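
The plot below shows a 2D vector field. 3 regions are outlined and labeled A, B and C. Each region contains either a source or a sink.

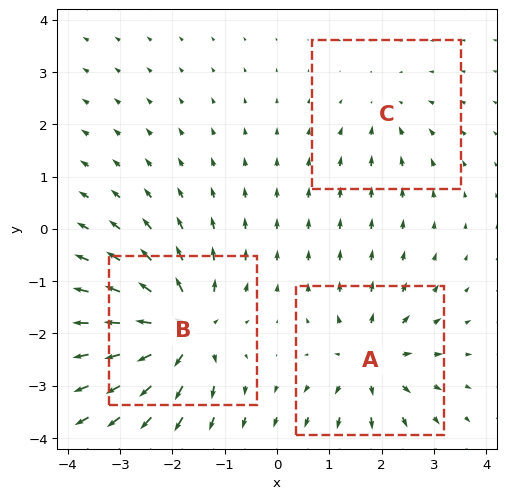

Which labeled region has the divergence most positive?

B

Divergence at each region's feature centre — A: about +4, B: about +6, C: about -2. Region B is most positive.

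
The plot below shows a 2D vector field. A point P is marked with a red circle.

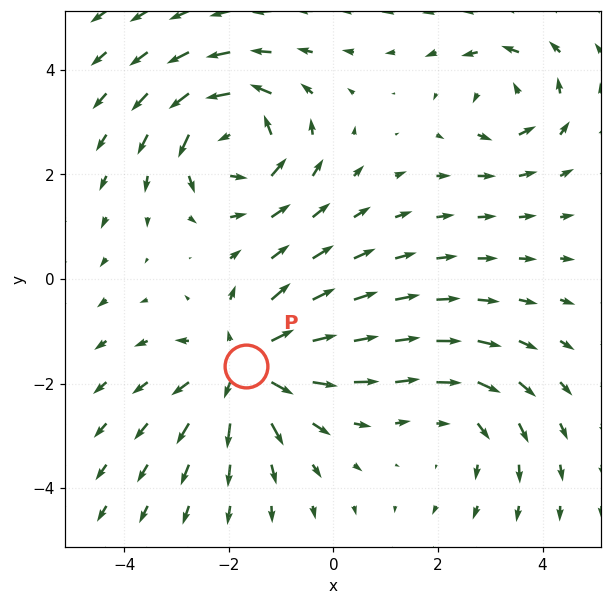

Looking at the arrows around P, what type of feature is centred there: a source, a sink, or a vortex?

source

At P (-1.7, -1.7) the arrows spread outward. Divergence about +4, curl ≈0 — positive divergence with near-zero curl is a source.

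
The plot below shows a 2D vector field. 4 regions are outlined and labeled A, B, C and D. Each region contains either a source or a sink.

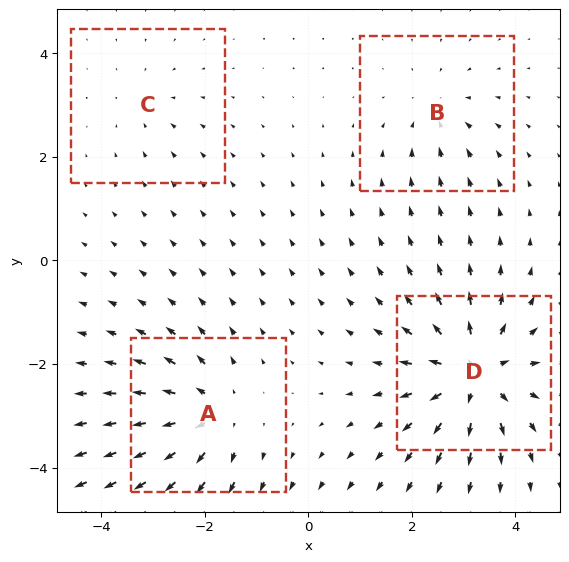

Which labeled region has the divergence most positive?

Divergence at each region's feature centre — A: about +5, B: about -3, C: about -2, D: about +7. Region D is most positive.

D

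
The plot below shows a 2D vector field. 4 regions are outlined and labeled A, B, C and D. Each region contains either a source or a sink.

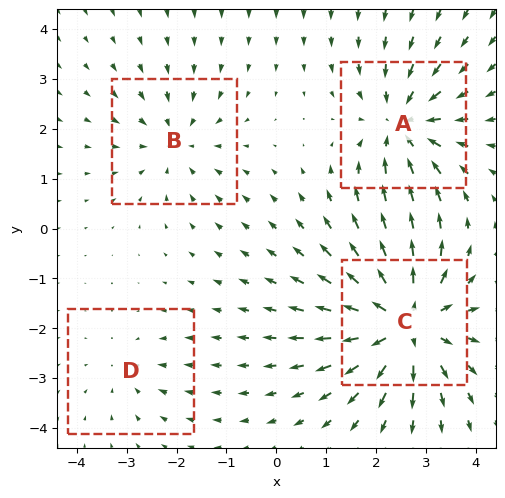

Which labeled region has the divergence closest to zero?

D

Divergence at each region's feature centre — A: about -5, B: about -3, C: about +7, D: about -2. Region D is closest to zero.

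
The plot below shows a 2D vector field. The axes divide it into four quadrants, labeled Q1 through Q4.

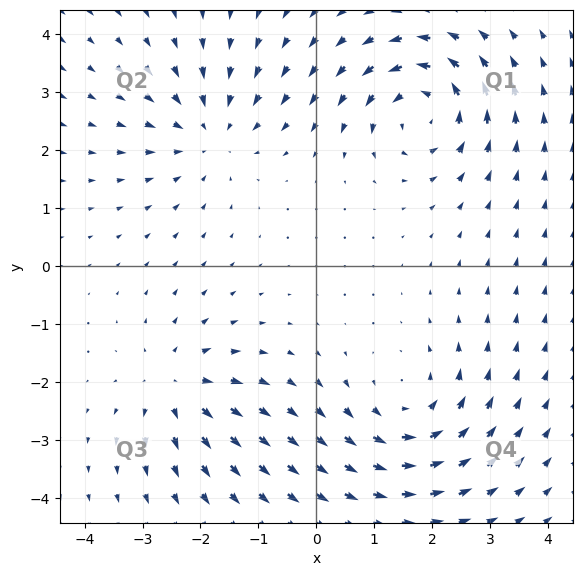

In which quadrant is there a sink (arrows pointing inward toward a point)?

Q2

The sink sits at approximately (-1.8, 2.3), which lies in quadrant Q2. The divergence there is about -3, negative as expected for a sink.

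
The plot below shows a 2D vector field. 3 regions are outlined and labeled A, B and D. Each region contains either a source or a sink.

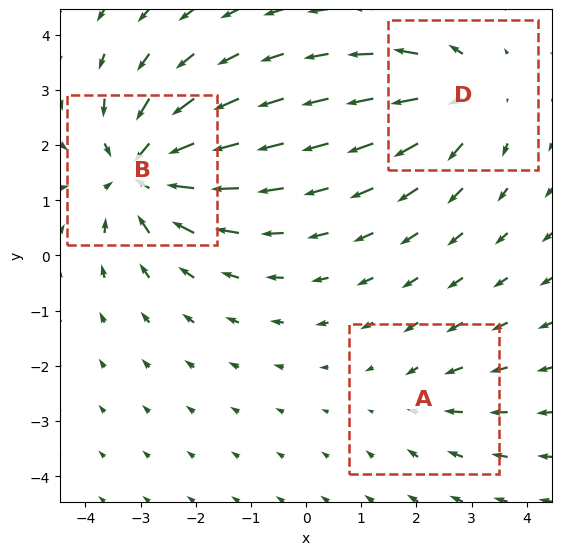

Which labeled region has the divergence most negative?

Divergence at each region's feature centre — A: about -2, B: about -5, D: about +3. Region B is most negative.

B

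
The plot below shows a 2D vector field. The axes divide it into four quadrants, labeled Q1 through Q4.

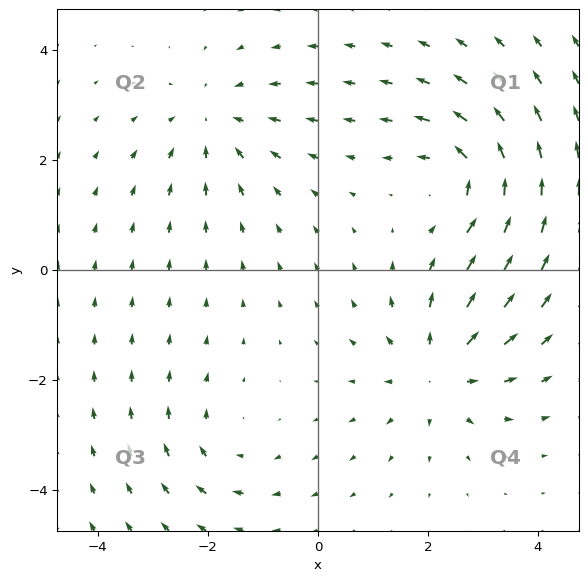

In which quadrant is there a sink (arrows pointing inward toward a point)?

The sink sits at approximately (-1.9, 2.7), which lies in quadrant Q2. The divergence there is about -3, negative as expected for a sink.

Q2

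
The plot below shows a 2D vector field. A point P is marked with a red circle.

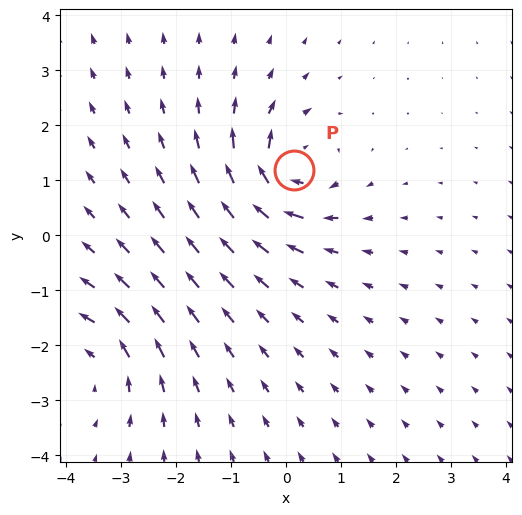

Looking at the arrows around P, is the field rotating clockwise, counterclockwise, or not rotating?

Near P at (0.1, 1.2) the arrows circulate clockwise. The curl (z-component) there is about -5; negative curl means clockwise rotation.

clockwise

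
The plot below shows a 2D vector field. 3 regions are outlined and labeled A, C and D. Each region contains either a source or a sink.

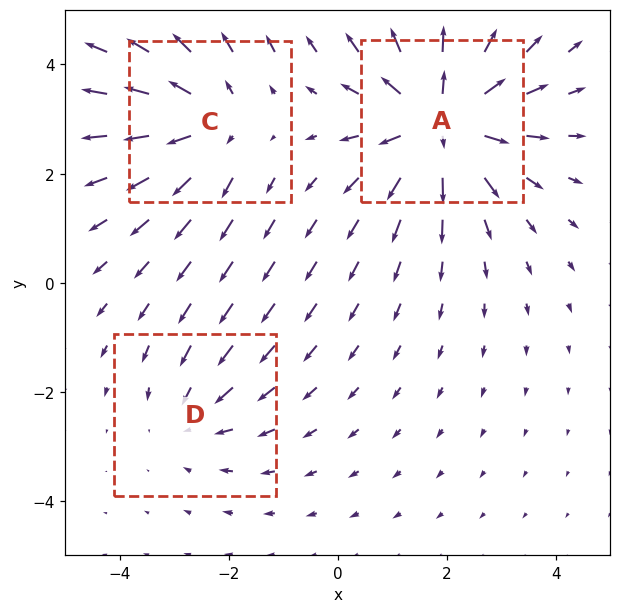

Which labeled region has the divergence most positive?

A

Divergence at each region's feature centre — A: about +5, C: about +3, D: about -2. Region A is most positive.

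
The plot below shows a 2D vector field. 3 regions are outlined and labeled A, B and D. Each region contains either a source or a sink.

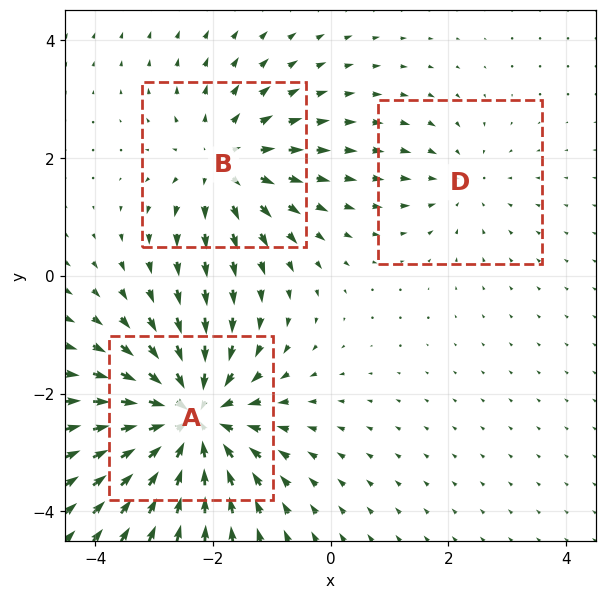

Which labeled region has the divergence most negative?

Divergence at each region's feature centre — A: about -5, B: about +3, D: about -2. Region A is most negative.

A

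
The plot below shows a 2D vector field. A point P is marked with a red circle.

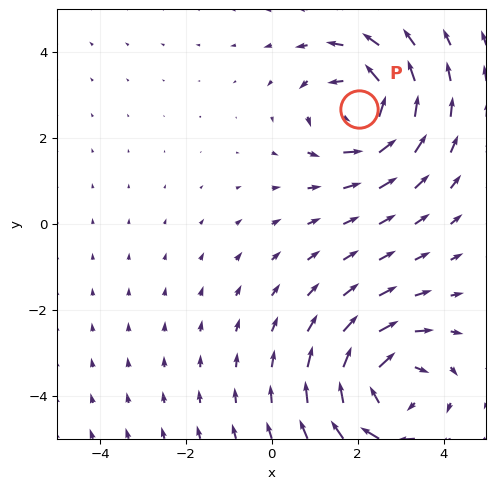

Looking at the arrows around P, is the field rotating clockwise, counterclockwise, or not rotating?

Near P at (2.0, 2.7) the arrows circulate counterclockwise. The curl (z-component) there is about +5; positive curl means counterclockwise rotation.

counterclockwise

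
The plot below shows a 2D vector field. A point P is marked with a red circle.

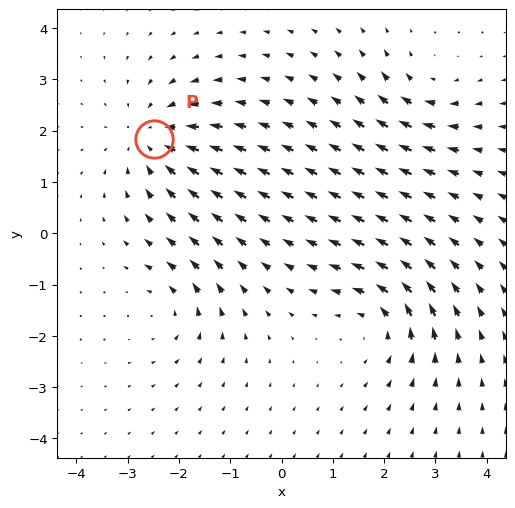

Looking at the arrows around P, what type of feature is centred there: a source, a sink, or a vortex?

At P (-2.5, 1.8) the arrows converge inward. Divergence about -4, curl ≈0 — negative divergence with near-zero curl is a sink.

sink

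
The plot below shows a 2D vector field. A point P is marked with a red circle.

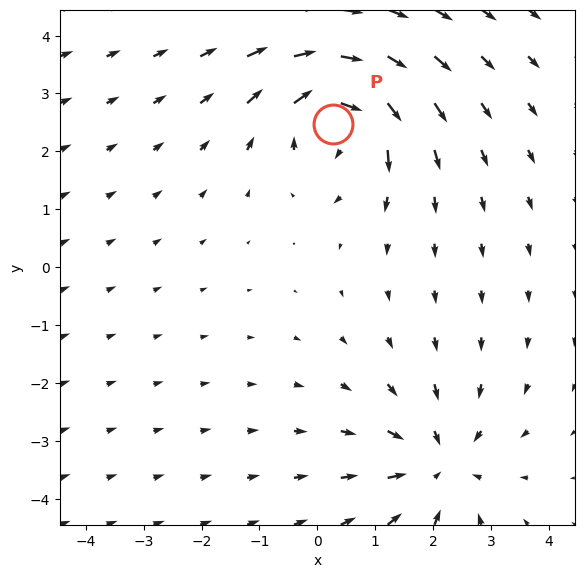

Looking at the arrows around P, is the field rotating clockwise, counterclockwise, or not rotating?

clockwise

Near P at (0.3, 2.5) the arrows circulate clockwise. The curl (z-component) there is about -5; negative curl means clockwise rotation.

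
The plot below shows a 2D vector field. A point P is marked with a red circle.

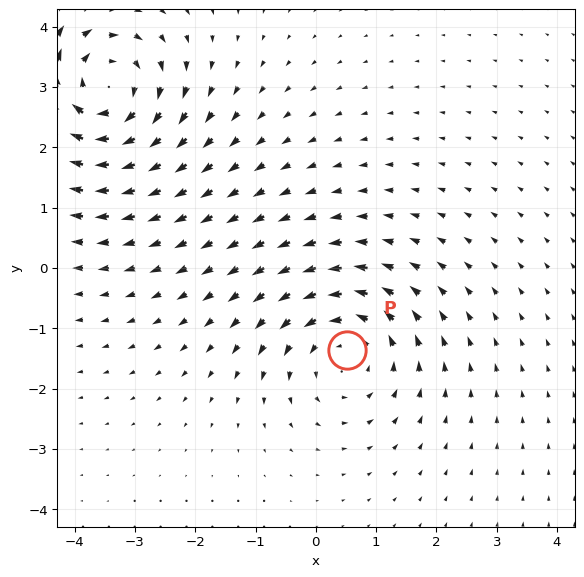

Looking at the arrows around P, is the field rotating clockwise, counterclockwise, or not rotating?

counterclockwise

Near P at (0.5, -1.4) the arrows circulate counterclockwise. The curl (z-component) there is about +3; positive curl means counterclockwise rotation.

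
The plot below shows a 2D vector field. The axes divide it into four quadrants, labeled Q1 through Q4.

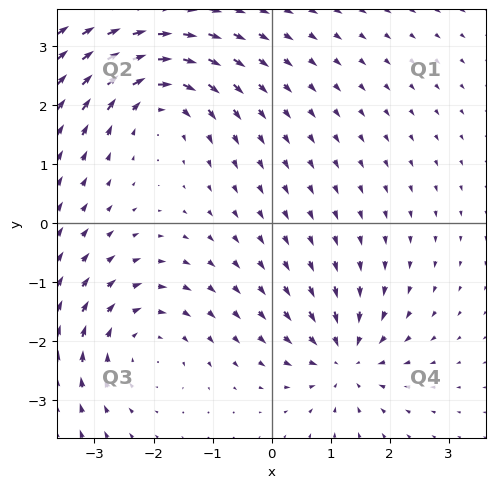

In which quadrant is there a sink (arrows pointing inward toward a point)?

Q4

The sink sits at approximately (1.2, -2.3), which lies in quadrant Q4. The divergence there is about -5, negative as expected for a sink.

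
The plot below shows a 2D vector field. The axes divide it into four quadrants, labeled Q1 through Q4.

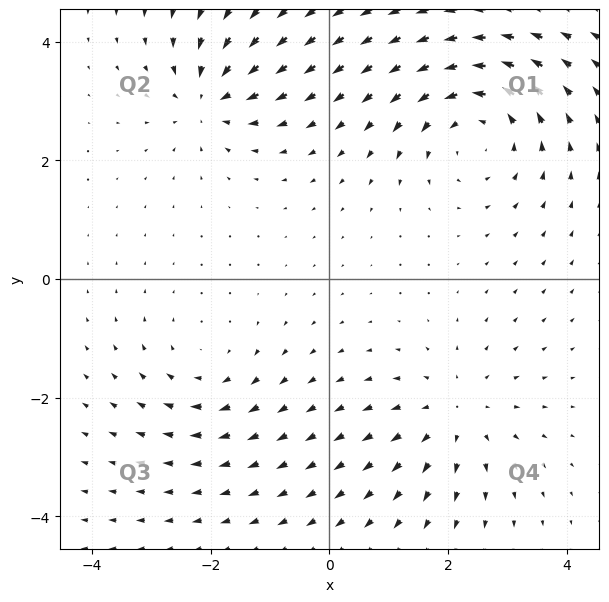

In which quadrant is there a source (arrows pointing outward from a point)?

The source sits at approximately (2.1, -2.3), which lies in quadrant Q4. The divergence there is about +3, positive as expected for a source.

Q4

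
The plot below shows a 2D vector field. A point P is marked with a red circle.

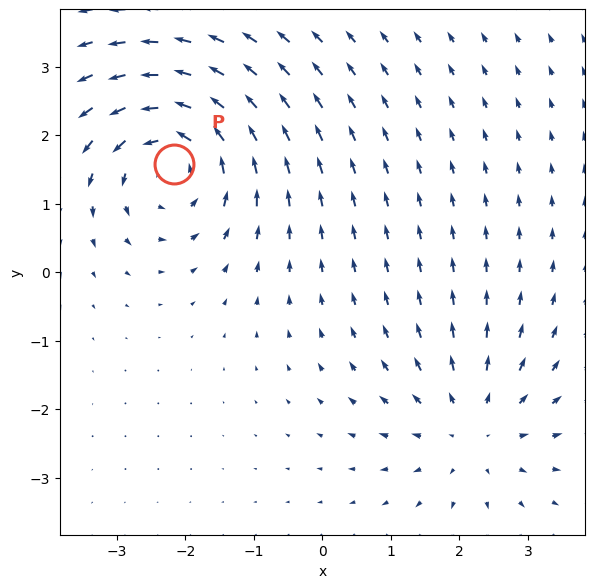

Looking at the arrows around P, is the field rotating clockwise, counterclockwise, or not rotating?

counterclockwise

Near P at (-2.2, 1.6) the arrows circulate counterclockwise. The curl (z-component) there is about +5; positive curl means counterclockwise rotation.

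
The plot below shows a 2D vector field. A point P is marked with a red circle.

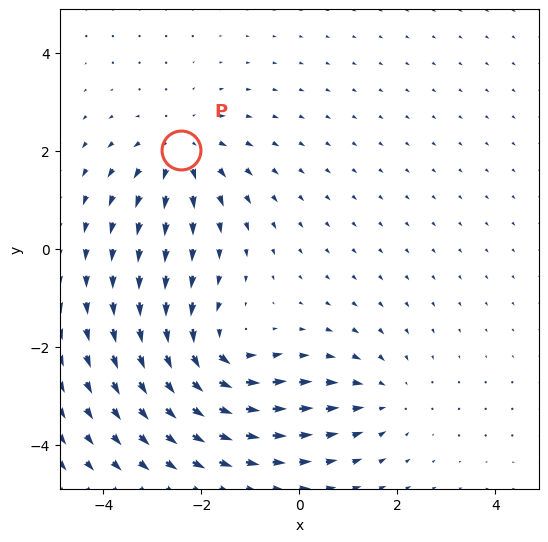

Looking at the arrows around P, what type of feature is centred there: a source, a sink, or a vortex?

source

At P (-2.4, 2.0) the arrows spread outward. Divergence about +4, curl ≈0 — positive divergence with near-zero curl is a source.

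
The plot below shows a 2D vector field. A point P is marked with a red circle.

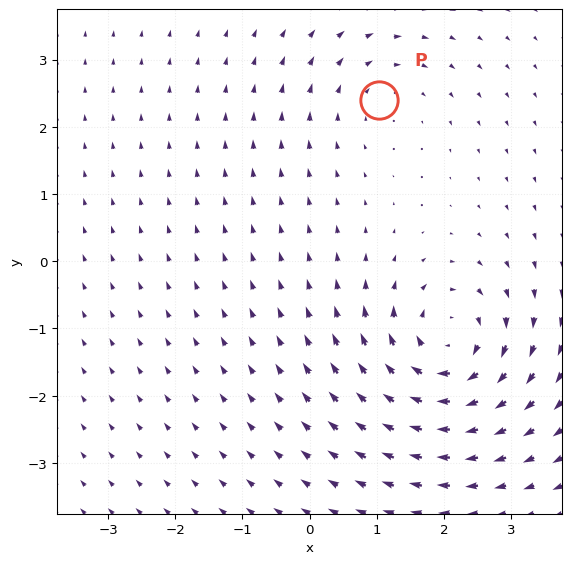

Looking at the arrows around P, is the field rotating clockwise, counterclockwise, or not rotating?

clockwise

Near P at (1.0, 2.4) the arrows circulate clockwise. The curl (z-component) there is about -2; negative curl means clockwise rotation.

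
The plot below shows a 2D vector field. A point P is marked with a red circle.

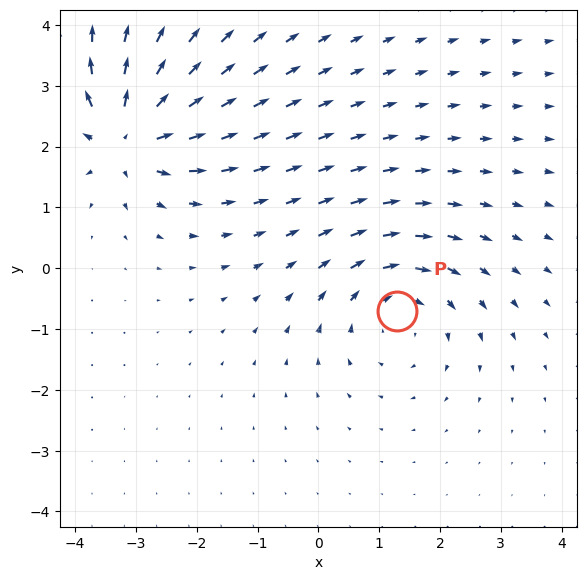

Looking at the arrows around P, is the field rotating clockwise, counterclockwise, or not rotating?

clockwise

Near P at (1.3, -0.7) the arrows circulate clockwise. The curl (z-component) there is about -4; negative curl means clockwise rotation.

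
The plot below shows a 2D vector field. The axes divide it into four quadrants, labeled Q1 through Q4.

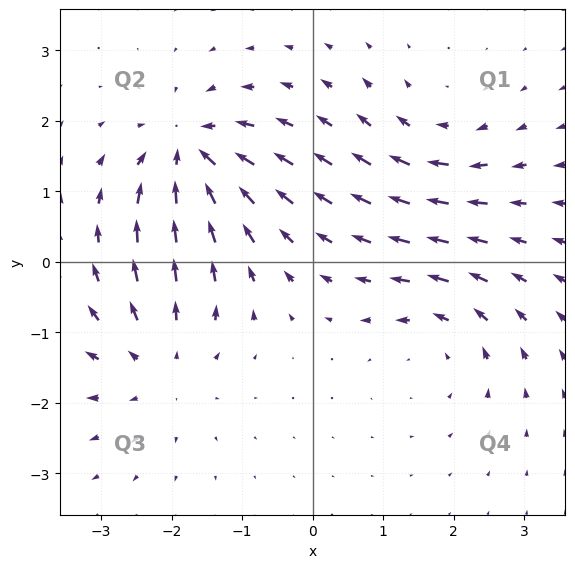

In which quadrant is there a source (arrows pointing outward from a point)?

The source sits at approximately (-2.2, -1.4), which lies in quadrant Q3. The divergence there is about +4, positive as expected for a source.

Q3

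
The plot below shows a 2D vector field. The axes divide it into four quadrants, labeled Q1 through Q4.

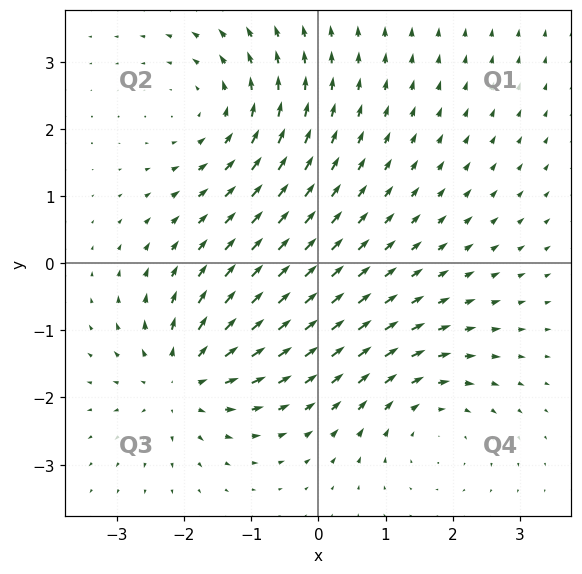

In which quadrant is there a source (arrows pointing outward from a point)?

The source sits at approximately (-2.0, -1.7), which lies in quadrant Q3. The divergence there is about +6, positive as expected for a source.

Q3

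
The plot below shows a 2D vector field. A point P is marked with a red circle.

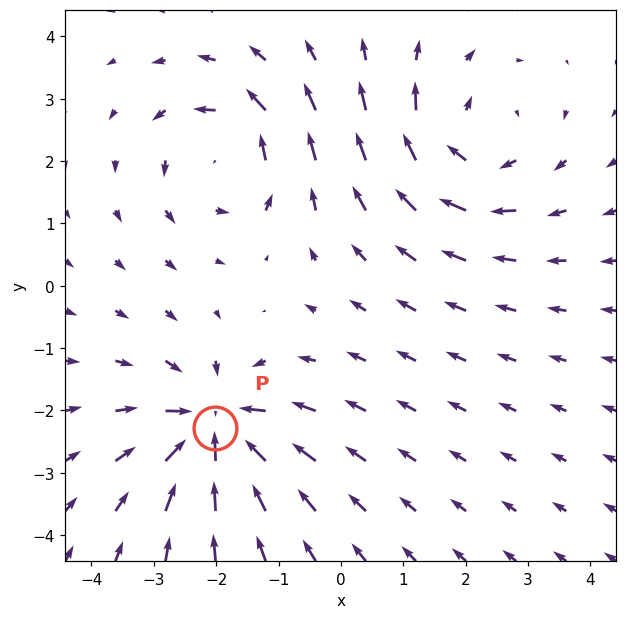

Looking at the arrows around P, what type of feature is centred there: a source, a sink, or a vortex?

At P (-2.0, -2.3) the arrows converge inward. Divergence about -6, curl ≈0 — negative divergence with near-zero curl is a sink.

sink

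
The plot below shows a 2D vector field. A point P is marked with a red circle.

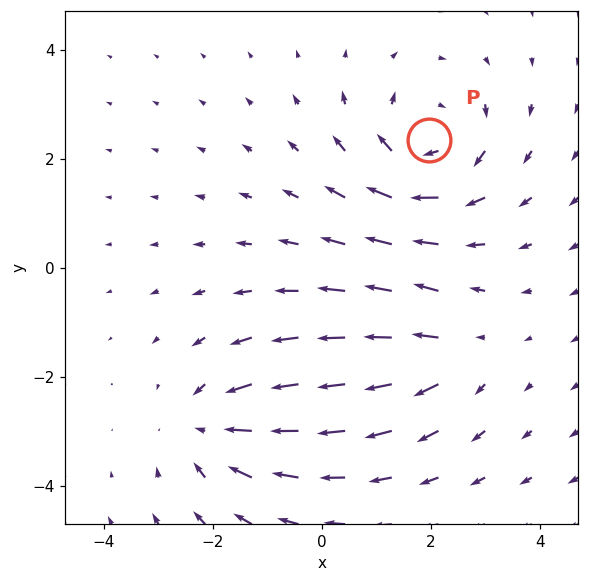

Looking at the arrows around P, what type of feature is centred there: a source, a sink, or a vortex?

At P (2.0, 2.3) the arrows circulate clockwise. Divergence ≈0, curl about -5 — near-zero divergence with nonzero curl is a vortex.

vortex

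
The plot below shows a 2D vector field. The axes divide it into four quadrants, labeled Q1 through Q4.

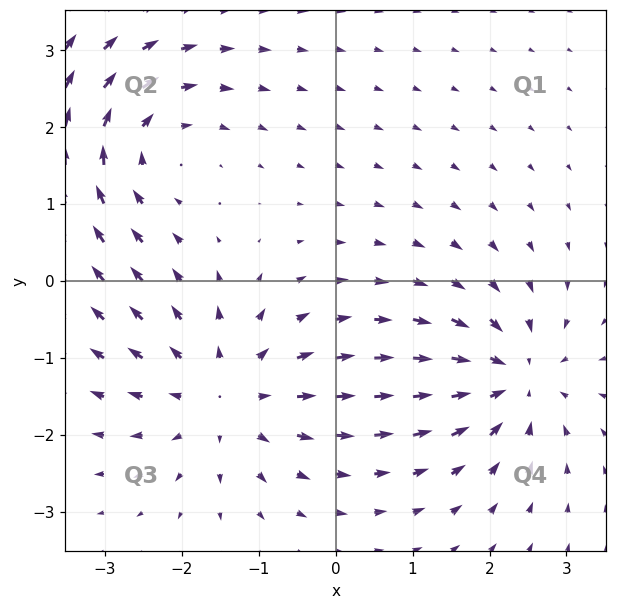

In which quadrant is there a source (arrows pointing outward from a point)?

Q3

The source sits at approximately (-1.4, -1.5), which lies in quadrant Q3. The divergence there is about +4, positive as expected for a source.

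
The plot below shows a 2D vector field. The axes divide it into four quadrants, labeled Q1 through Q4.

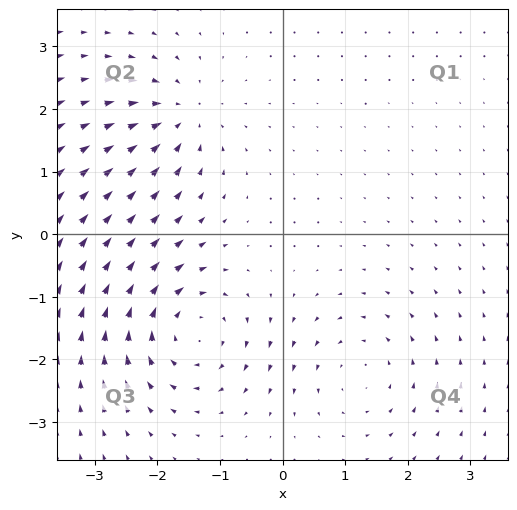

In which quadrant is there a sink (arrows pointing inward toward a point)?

The sink sits at approximately (-1.6, 1.9), which lies in quadrant Q2. The divergence there is about -5, negative as expected for a sink.

Q2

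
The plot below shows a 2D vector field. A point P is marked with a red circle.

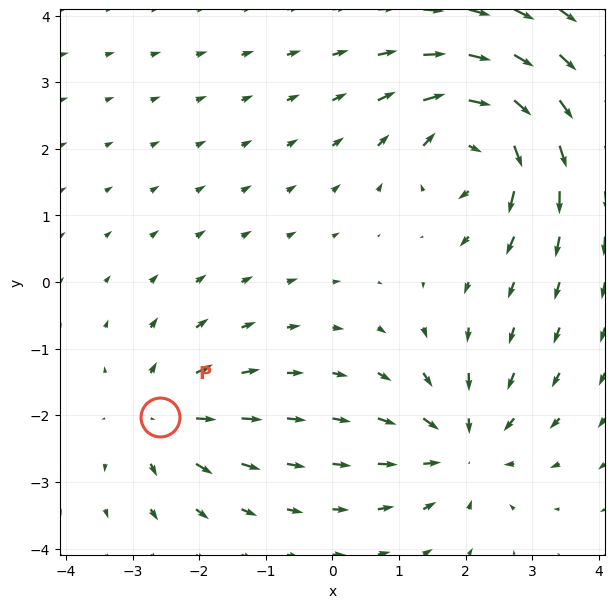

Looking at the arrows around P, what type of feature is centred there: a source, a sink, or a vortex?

At P (-2.6, -2.0) the arrows spread outward. Divergence about +3, curl ≈0 — positive divergence with near-zero curl is a source.

source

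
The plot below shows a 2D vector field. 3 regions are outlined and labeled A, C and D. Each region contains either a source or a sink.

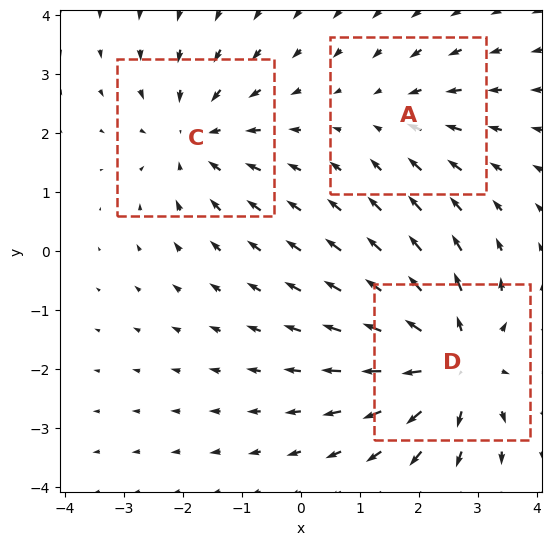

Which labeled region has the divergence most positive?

Divergence at each region's feature centre — A: about -2, C: about -3, D: about +4. Region D is most positive.

D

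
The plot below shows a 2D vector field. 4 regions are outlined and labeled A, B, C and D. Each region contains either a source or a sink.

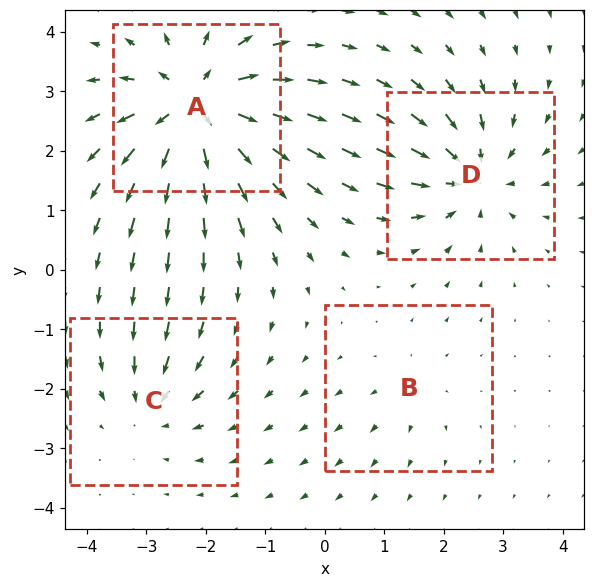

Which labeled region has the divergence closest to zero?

Divergence at each region's feature centre — A: about +8, B: about +2, C: about -4, D: about -5. Region B is closest to zero.

B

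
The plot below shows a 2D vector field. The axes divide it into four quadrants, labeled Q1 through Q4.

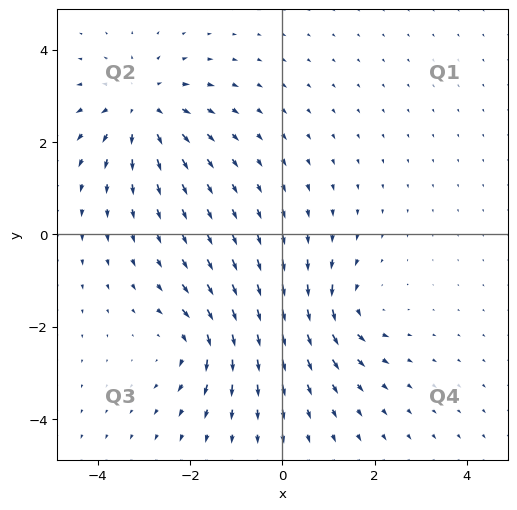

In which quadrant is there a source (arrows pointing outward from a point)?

Q2

The source sits at approximately (-3.1, 2.8), which lies in quadrant Q2. The divergence there is about +4, positive as expected for a source.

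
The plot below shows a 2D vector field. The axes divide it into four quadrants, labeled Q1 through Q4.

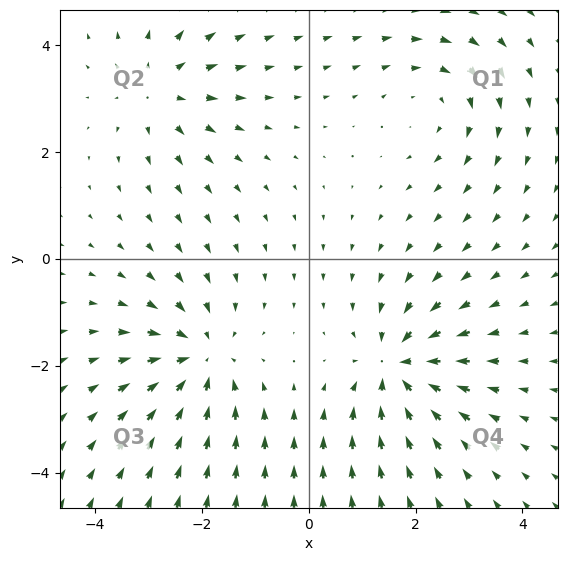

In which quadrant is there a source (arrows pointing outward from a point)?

Q2

The source sits at approximately (-2.8, 3.2), which lies in quadrant Q2. The divergence there is about +3, positive as expected for a source.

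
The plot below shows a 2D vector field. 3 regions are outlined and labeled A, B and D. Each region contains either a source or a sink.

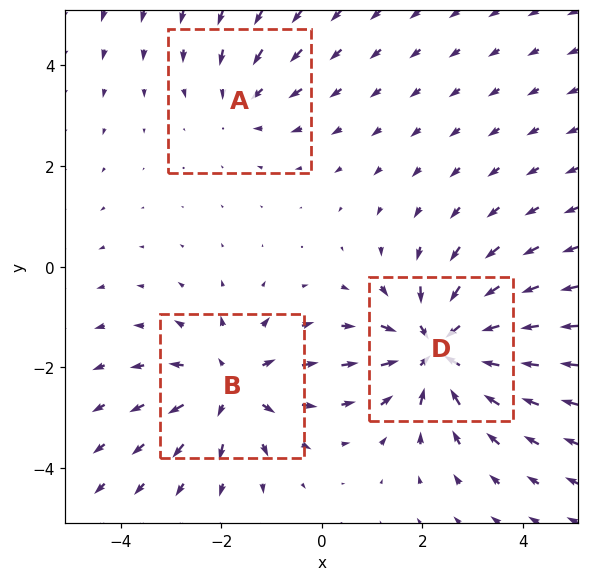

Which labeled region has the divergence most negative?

Divergence at each region's feature centre — A: about -2, B: about +3, D: about -5. Region D is most negative.

D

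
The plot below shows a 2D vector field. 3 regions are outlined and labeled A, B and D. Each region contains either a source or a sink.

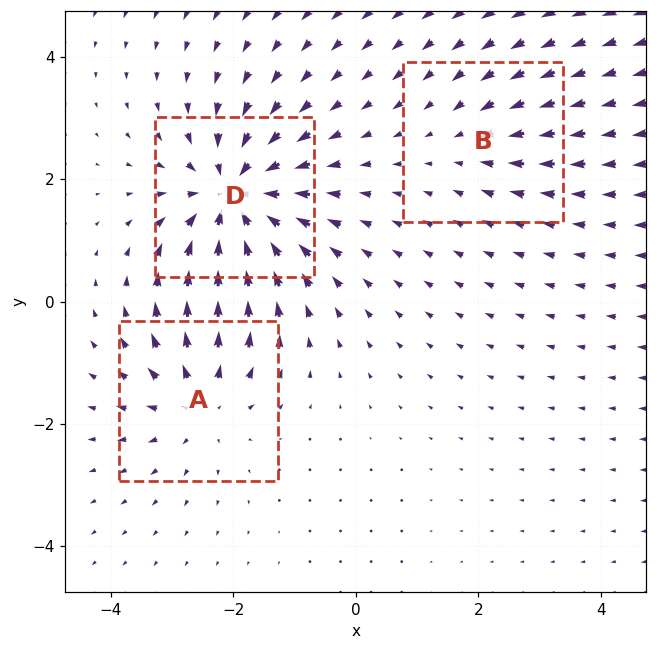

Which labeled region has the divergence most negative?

D

Divergence at each region's feature centre — A: about +4, B: about -2, D: about -6. Region D is most negative.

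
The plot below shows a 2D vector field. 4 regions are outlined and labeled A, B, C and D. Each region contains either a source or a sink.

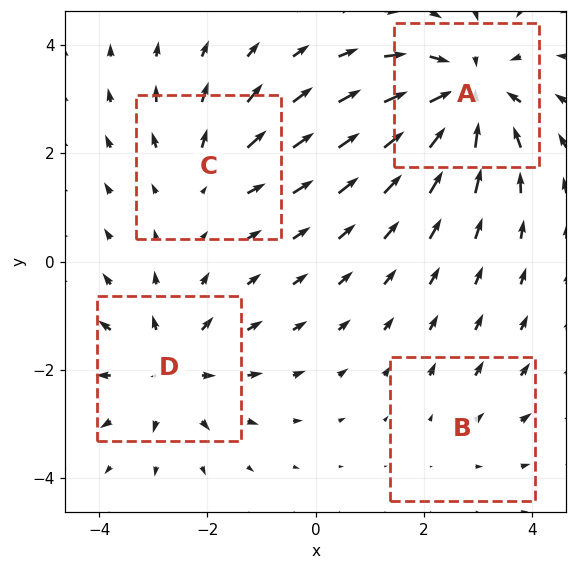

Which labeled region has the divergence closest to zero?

B

Divergence at each region's feature centre — A: about -6, B: about +2, C: about +3, D: about +4. Region B is closest to zero.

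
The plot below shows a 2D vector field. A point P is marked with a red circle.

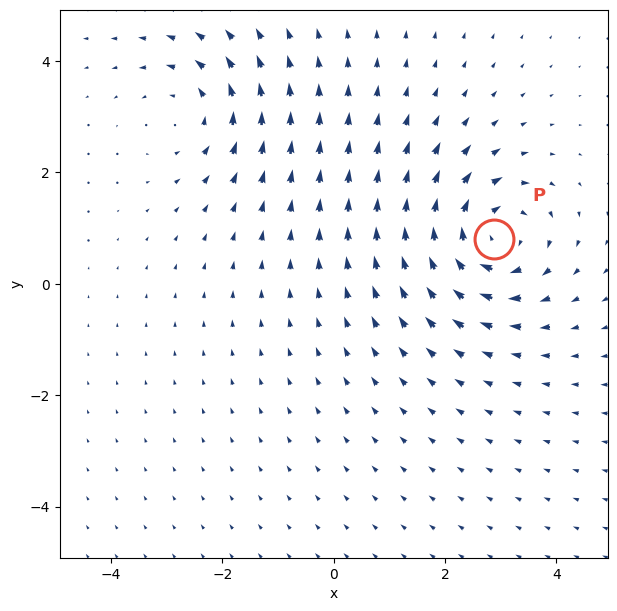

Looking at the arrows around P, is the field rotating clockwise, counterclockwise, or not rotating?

clockwise

Near P at (2.9, 0.8) the arrows circulate clockwise. The curl (z-component) there is about -6; negative curl means clockwise rotation.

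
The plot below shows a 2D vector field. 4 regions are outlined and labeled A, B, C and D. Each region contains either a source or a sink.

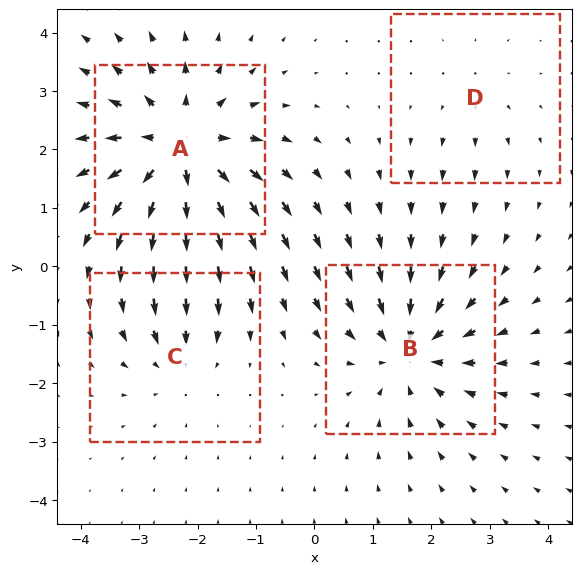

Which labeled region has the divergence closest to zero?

Divergence at each region's feature centre — A: about +7, B: about -5, C: about -3, D: about +2. Region D is closest to zero.

D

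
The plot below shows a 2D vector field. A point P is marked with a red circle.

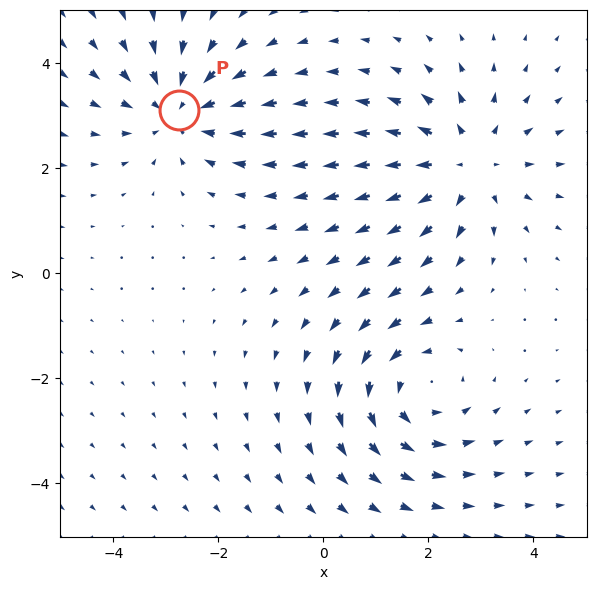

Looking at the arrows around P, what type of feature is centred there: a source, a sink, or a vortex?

sink

At P (-2.8, 3.1) the arrows converge inward. Divergence about -3, curl ≈0 — negative divergence with near-zero curl is a sink.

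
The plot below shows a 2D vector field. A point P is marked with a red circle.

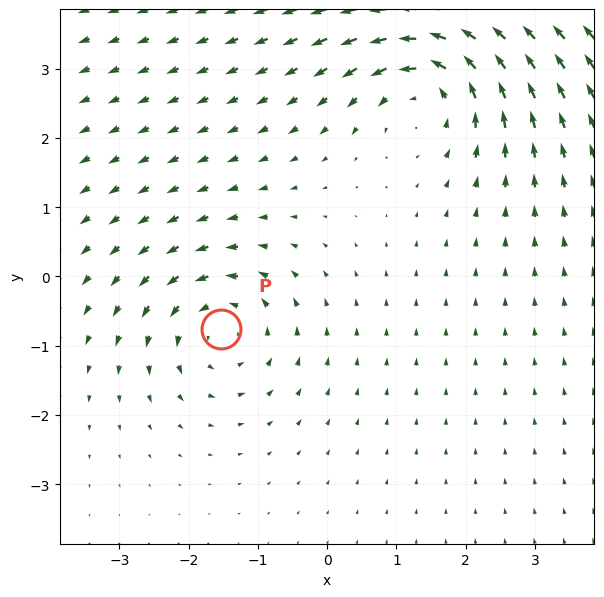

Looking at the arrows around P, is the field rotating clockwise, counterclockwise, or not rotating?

counterclockwise

Near P at (-1.5, -0.8) the arrows circulate counterclockwise. The curl (z-component) there is about +4; positive curl means counterclockwise rotation.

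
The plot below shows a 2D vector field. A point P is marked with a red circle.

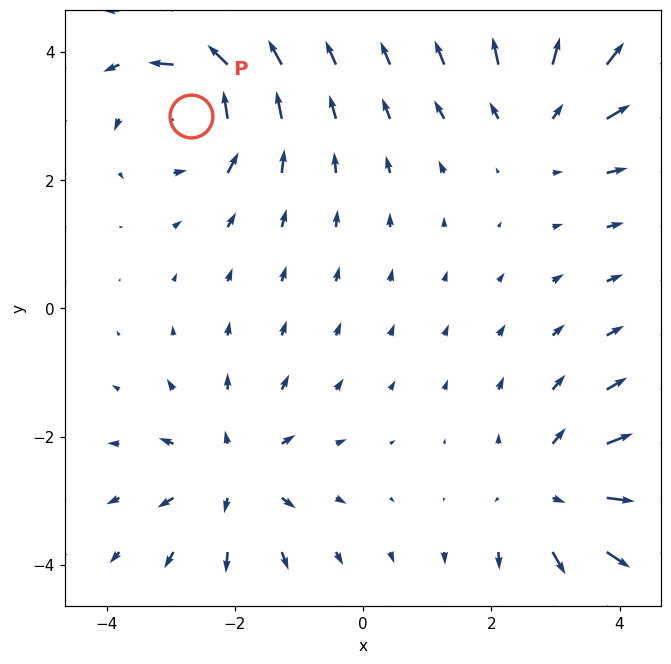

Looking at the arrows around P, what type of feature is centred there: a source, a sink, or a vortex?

vortex

At P (-2.7, 3.0) the arrows circulate counterclockwise. Divergence ≈0, curl about +6 — near-zero divergence with nonzero curl is a vortex.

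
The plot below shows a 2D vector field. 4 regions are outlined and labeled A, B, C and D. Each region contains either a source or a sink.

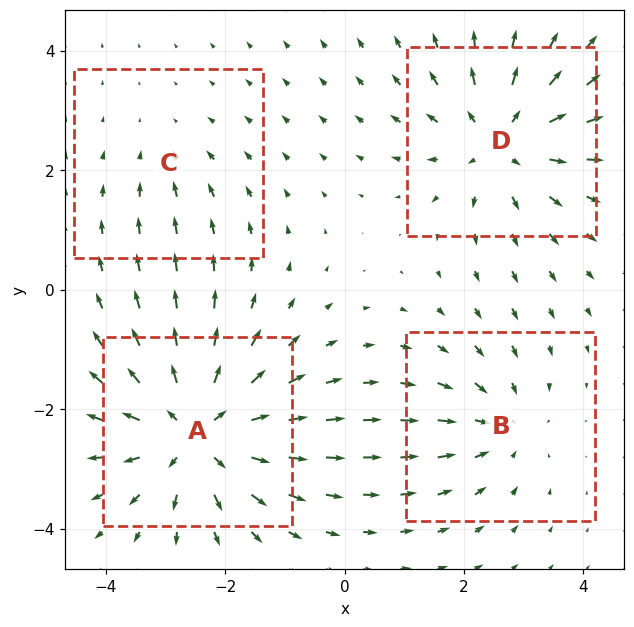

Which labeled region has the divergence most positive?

Divergence at each region's feature centre — A: about +6, B: about -3, C: about -2, D: about +5. Region A is most positive.

A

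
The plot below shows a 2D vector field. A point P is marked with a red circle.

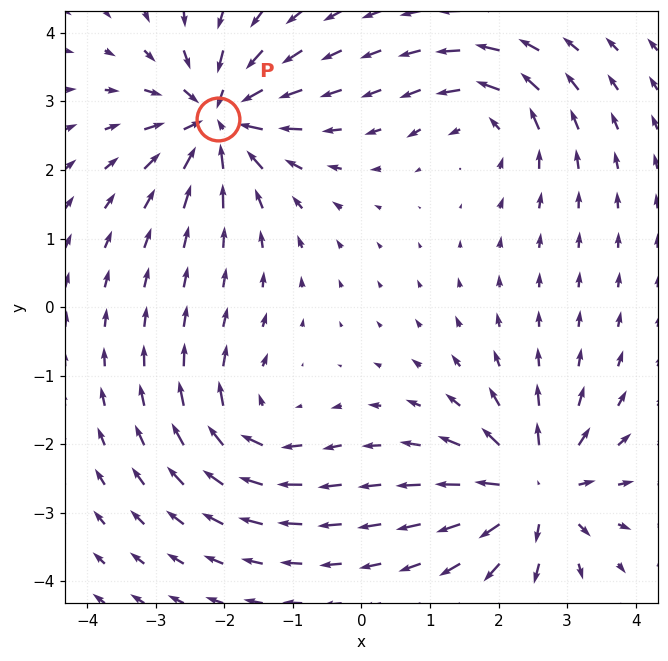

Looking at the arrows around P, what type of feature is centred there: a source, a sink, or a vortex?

sink

At P (-2.1, 2.7) the arrows converge inward. Divergence about -6, curl ≈0 — negative divergence with near-zero curl is a sink.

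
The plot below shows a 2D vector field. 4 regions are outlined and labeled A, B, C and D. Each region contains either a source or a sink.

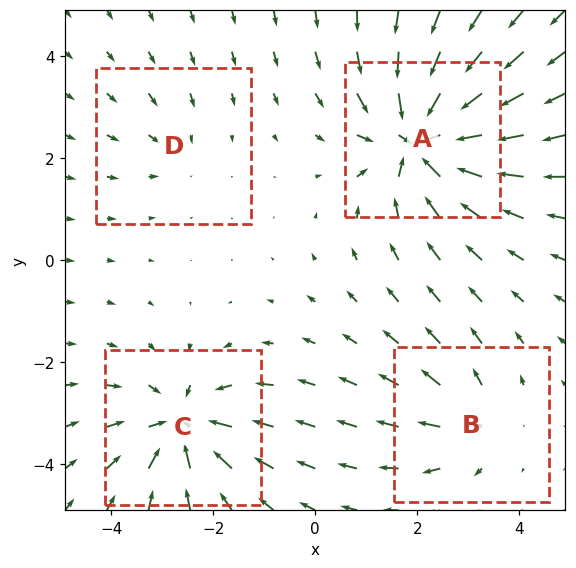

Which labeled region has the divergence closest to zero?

D

Divergence at each region's feature centre — A: about -8, B: about +3, C: about -5, D: about -2. Region D is closest to zero.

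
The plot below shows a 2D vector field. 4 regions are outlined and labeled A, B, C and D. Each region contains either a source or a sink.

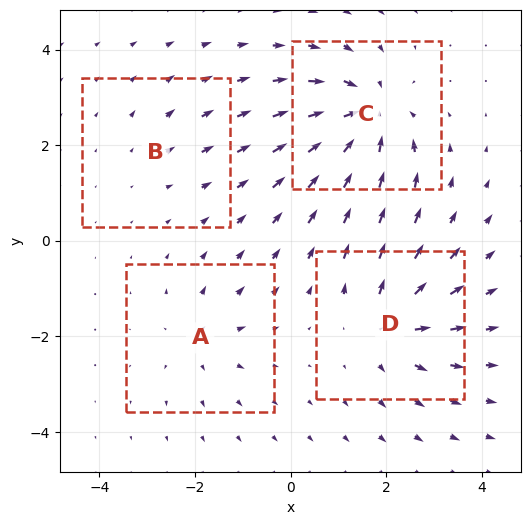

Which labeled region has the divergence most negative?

C

Divergence at each region's feature centre — A: about +4, B: about +2, C: about -7, D: about +6. Region C is most negative.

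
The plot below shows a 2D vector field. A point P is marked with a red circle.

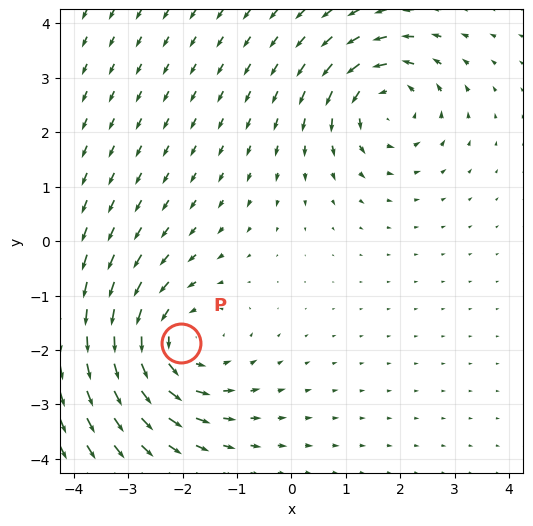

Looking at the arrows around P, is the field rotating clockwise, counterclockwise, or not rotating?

counterclockwise

Near P at (-2.0, -1.9) the arrows circulate counterclockwise. The curl (z-component) there is about +4; positive curl means counterclockwise rotation.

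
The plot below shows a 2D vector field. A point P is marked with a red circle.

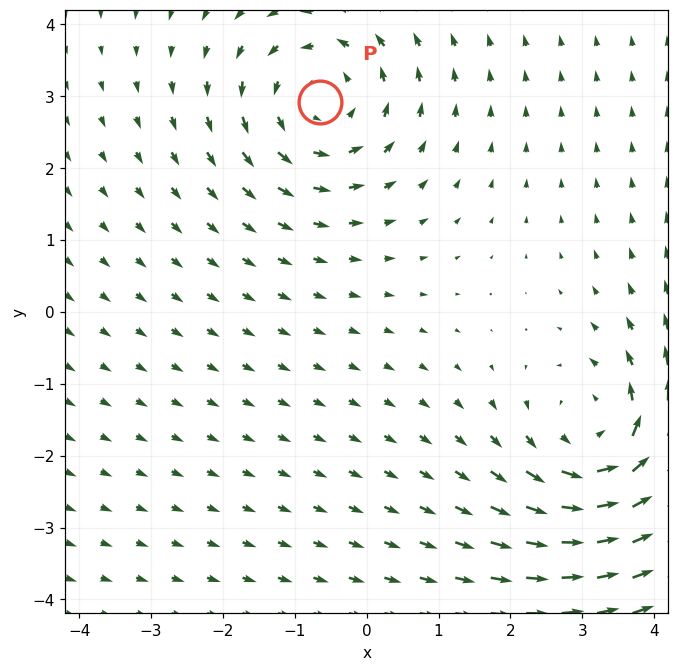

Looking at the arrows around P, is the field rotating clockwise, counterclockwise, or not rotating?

counterclockwise

Near P at (-0.6, 2.9) the arrows circulate counterclockwise. The curl (z-component) there is about +3; positive curl means counterclockwise rotation.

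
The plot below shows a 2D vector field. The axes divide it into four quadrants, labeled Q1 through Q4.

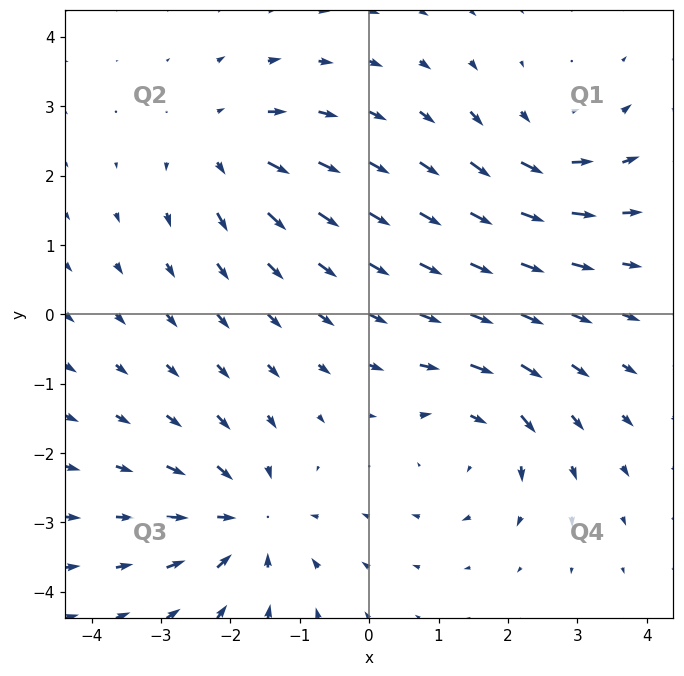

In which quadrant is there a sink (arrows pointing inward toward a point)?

The sink sits at approximately (-1.8, -3.0), which lies in quadrant Q3. The divergence there is about -5, negative as expected for a sink.

Q3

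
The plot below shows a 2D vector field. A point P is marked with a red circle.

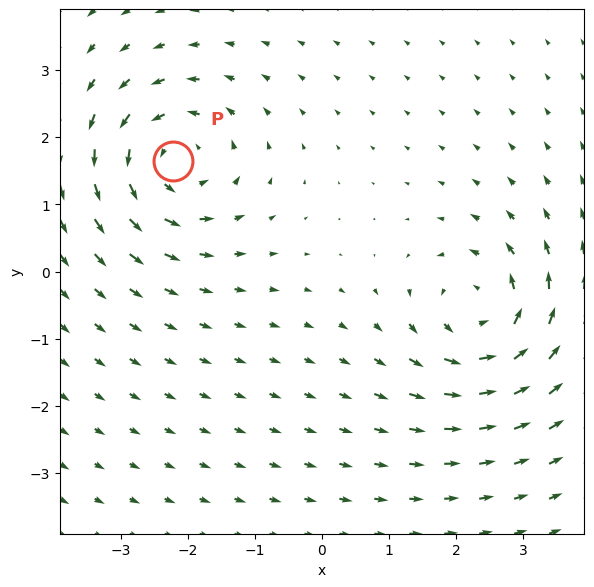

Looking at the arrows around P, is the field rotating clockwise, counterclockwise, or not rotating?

Near P at (-2.2, 1.6) the arrows circulate counterclockwise. The curl (z-component) there is about +5; positive curl means counterclockwise rotation.

counterclockwise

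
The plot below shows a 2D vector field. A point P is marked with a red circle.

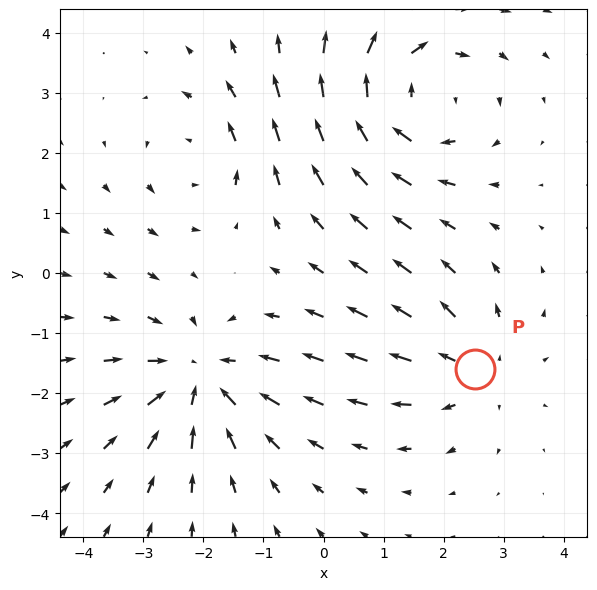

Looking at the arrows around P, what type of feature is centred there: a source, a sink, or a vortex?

At P (2.5, -1.6) the arrows spread outward. Divergence about +3, curl ≈0 — positive divergence with near-zero curl is a source.

source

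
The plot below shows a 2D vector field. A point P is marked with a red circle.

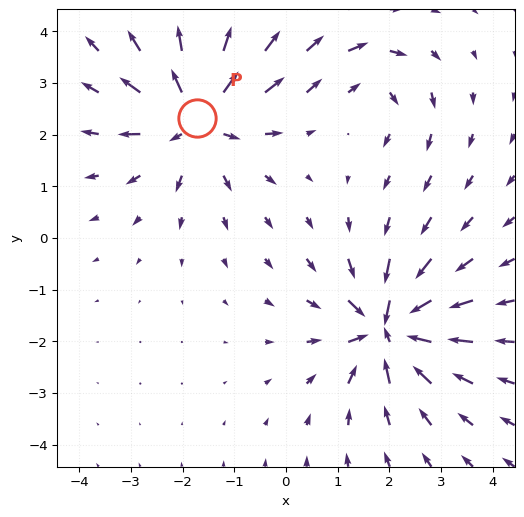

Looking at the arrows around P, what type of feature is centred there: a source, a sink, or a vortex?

source

At P (-1.7, 2.3) the arrows spread outward. Divergence about +5, curl ≈0 — positive divergence with near-zero curl is a source.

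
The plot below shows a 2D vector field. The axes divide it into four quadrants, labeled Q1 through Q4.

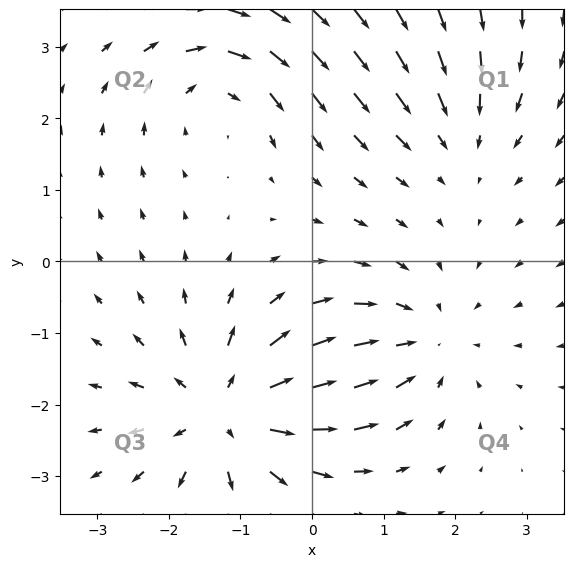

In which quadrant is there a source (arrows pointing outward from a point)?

The source sits at approximately (-1.2, -2.1), which lies in quadrant Q3. The divergence there is about +5, positive as expected for a source.

Q3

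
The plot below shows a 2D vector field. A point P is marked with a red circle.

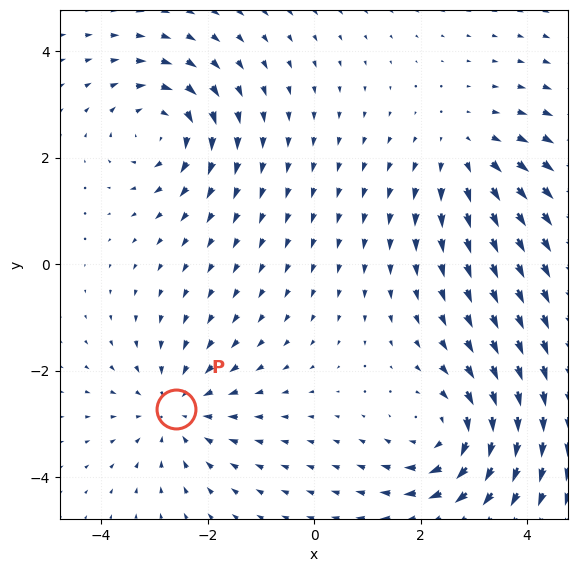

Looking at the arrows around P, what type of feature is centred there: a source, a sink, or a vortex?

At P (-2.6, -2.7) the arrows converge inward. Divergence about -3, curl ≈0 — negative divergence with near-zero curl is a sink.

sink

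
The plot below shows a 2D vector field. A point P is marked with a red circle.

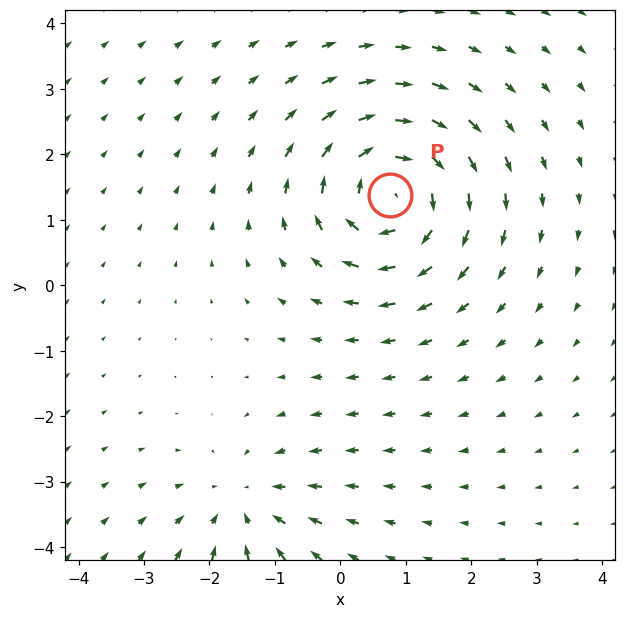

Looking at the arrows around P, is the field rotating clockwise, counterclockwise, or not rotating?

Near P at (0.8, 1.4) the arrows circulate clockwise. The curl (z-component) there is about -5; negative curl means clockwise rotation.

clockwise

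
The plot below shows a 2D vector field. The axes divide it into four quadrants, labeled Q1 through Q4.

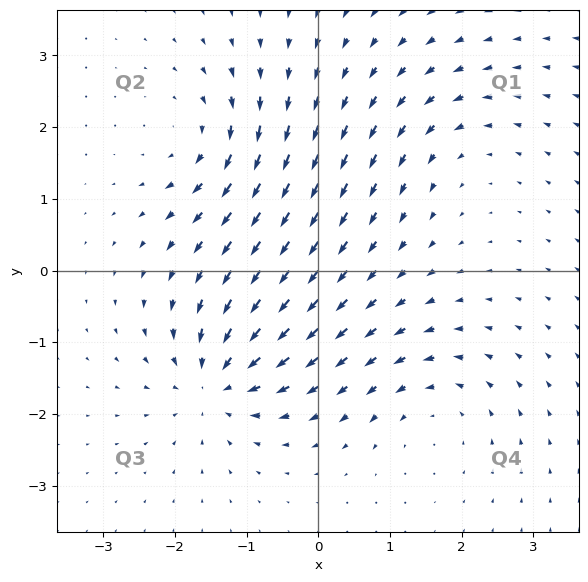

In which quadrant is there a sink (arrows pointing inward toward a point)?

The sink sits at approximately (-1.4, -1.5), which lies in quadrant Q3. The divergence there is about -7, negative as expected for a sink.

Q3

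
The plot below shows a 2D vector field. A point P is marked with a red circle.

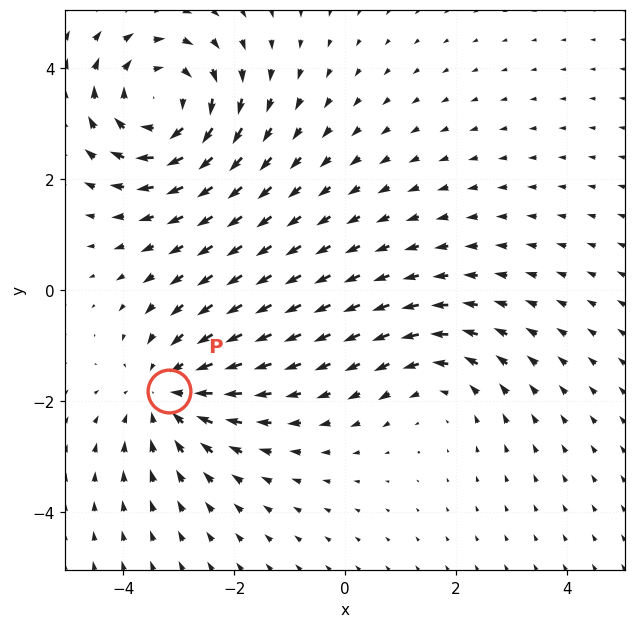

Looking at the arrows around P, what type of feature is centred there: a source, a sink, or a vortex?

sink

At P (-3.2, -1.8) the arrows converge inward. Divergence about -3, curl ≈0 — negative divergence with near-zero curl is a sink.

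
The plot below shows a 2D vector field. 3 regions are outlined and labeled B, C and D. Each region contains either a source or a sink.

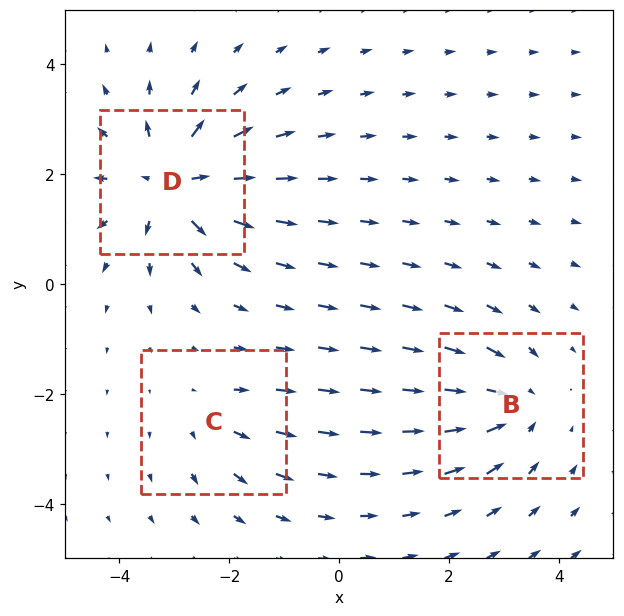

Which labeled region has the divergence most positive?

Divergence at each region's feature centre — B: about -3, C: about +2, D: about +5. Region D is most positive.

D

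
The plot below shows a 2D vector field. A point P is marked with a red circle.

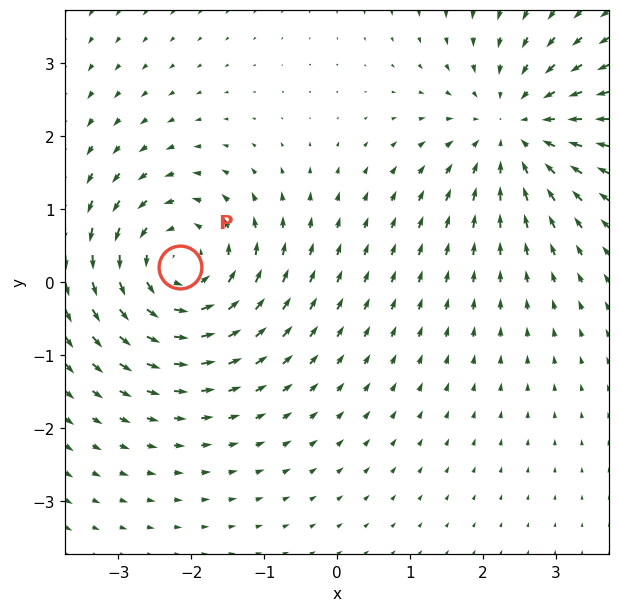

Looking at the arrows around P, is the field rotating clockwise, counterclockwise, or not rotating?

Near P at (-2.2, 0.2) the arrows circulate counterclockwise. The curl (z-component) there is about +5; positive curl means counterclockwise rotation.

counterclockwise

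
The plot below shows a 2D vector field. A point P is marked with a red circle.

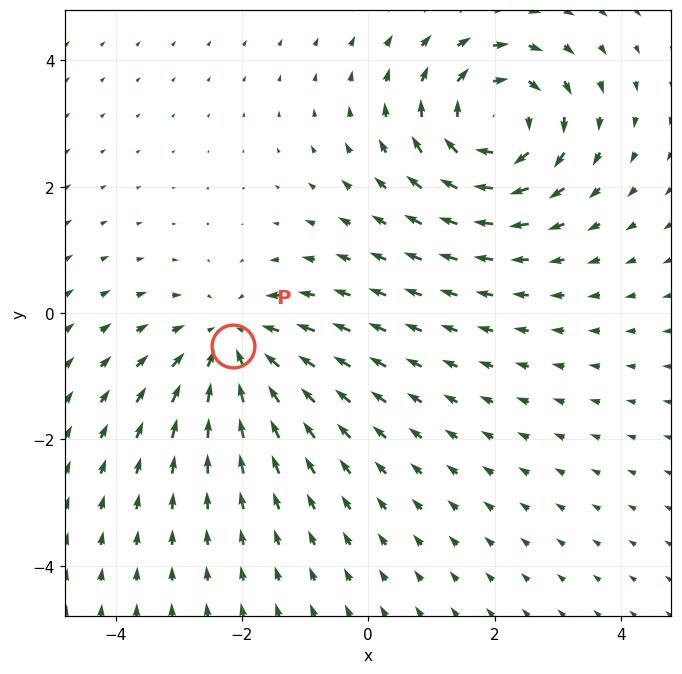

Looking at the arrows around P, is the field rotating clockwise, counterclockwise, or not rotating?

Near P at (-2.1, -0.5) the arrows show no circulation. The curl there is ≈0.

not rotating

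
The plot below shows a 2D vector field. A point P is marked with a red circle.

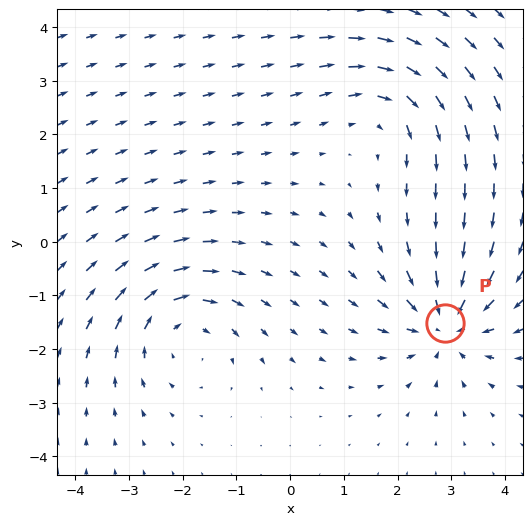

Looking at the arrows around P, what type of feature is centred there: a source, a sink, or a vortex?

At P (2.9, -1.5) the arrows converge inward. Divergence about -6, curl ≈0 — negative divergence with near-zero curl is a sink.

sink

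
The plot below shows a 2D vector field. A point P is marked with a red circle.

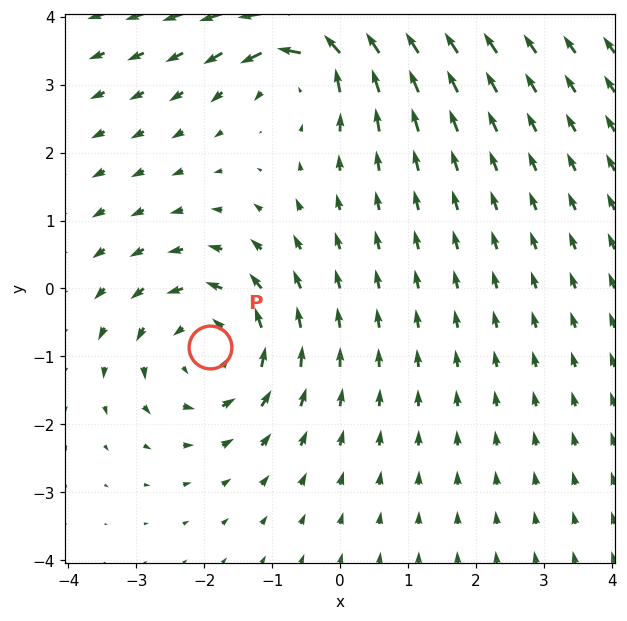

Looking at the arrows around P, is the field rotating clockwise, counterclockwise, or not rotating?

Near P at (-1.9, -0.9) the arrows circulate counterclockwise. The curl (z-component) there is about +3; positive curl means counterclockwise rotation.

counterclockwise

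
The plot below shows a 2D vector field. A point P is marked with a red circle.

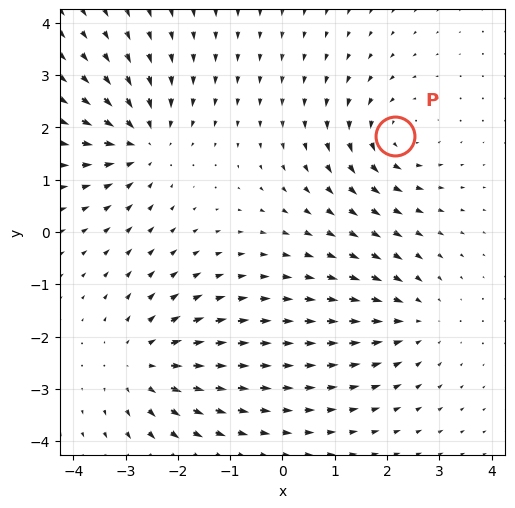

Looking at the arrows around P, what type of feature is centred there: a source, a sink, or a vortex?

vortex

At P (2.1, 1.8) the arrows circulate counterclockwise. Divergence ≈0, curl about +5 — near-zero divergence with nonzero curl is a vortex.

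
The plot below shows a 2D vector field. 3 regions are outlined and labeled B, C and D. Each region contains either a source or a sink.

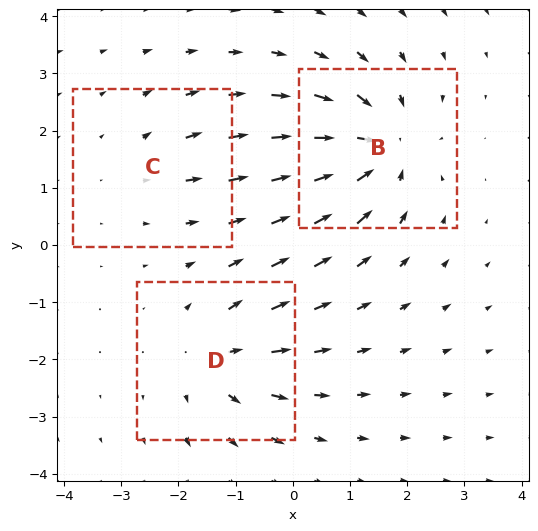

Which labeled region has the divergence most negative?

Divergence at each region's feature centre — B: about -5, C: about +2, D: about +3. Region B is most negative.

B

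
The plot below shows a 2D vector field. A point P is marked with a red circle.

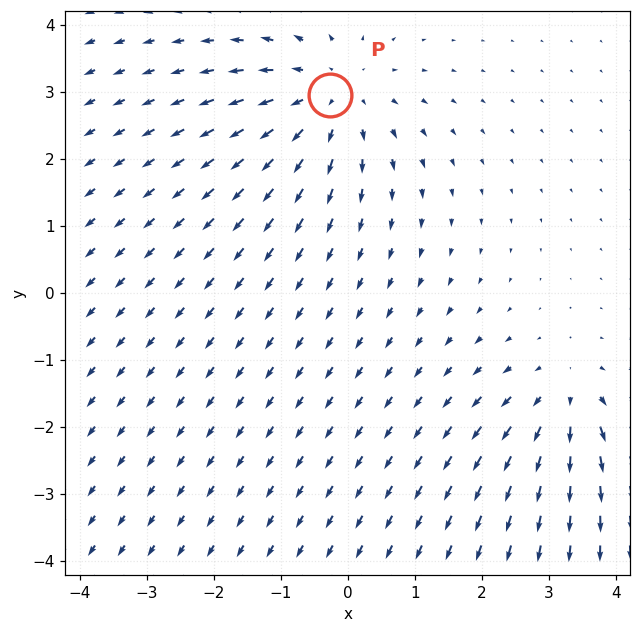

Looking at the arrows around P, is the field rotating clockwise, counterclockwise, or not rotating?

not rotating

Near P at (-0.3, 2.9) the arrows show no circulation. The curl there is ≈0.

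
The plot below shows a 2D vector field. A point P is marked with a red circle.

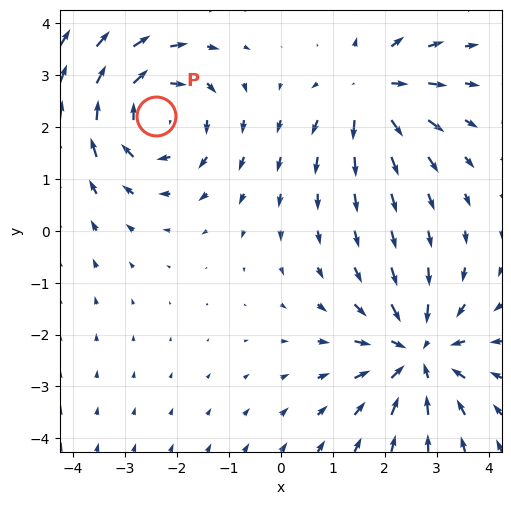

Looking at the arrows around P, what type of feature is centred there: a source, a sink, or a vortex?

vortex

At P (-2.4, 2.2) the arrows circulate clockwise. Divergence ≈0, curl about -4 — near-zero divergence with nonzero curl is a vortex.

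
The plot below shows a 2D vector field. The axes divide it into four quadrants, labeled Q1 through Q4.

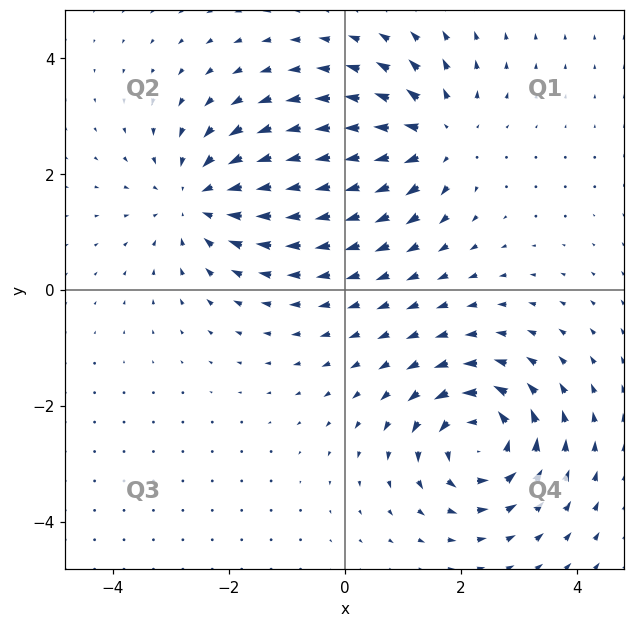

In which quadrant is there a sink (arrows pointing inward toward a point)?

Q2

The sink sits at approximately (-2.5, 1.6), which lies in quadrant Q2. The divergence there is about -4, negative as expected for a sink.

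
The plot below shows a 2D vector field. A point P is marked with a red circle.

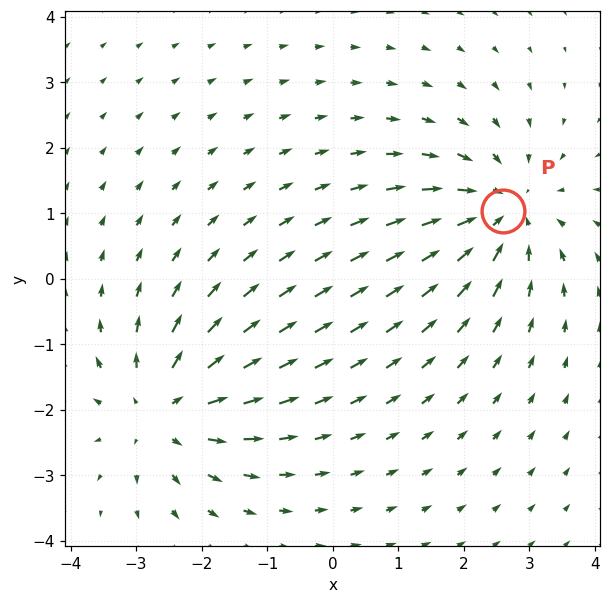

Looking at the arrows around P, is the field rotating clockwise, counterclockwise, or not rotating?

not rotating

Near P at (2.6, 1.0) the arrows show no circulation. The curl there is ≈0.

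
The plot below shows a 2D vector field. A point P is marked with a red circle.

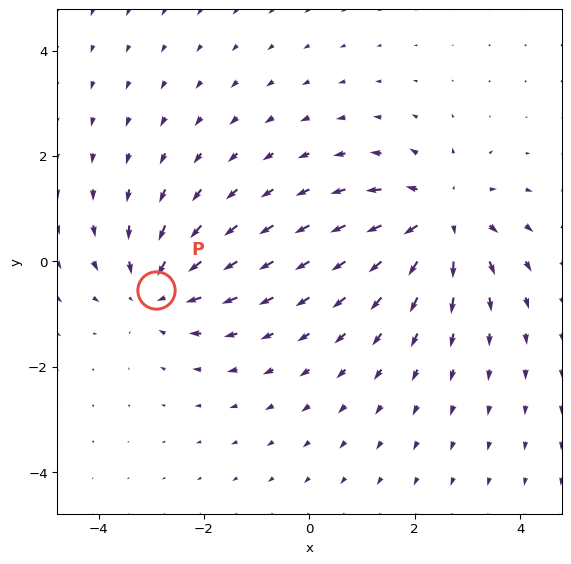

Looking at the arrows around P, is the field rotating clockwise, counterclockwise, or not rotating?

not rotating

Near P at (-2.9, -0.5) the arrows show no circulation. The curl there is ≈0.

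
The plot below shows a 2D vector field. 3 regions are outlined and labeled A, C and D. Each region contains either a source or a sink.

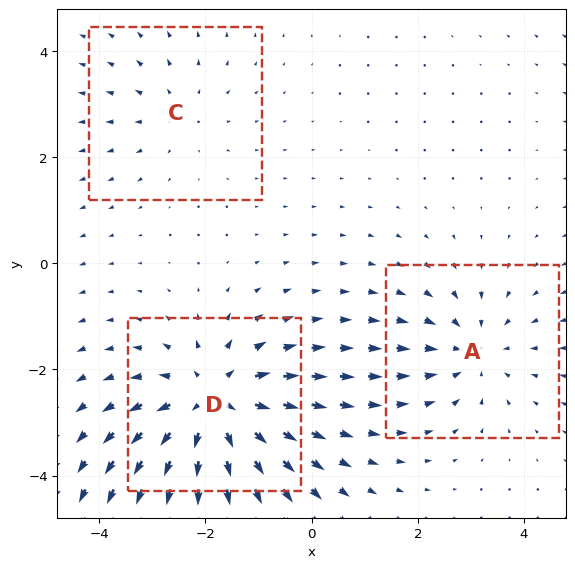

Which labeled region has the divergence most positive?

D

Divergence at each region's feature centre — A: about -3, C: about +2, D: about +5. Region D is most positive.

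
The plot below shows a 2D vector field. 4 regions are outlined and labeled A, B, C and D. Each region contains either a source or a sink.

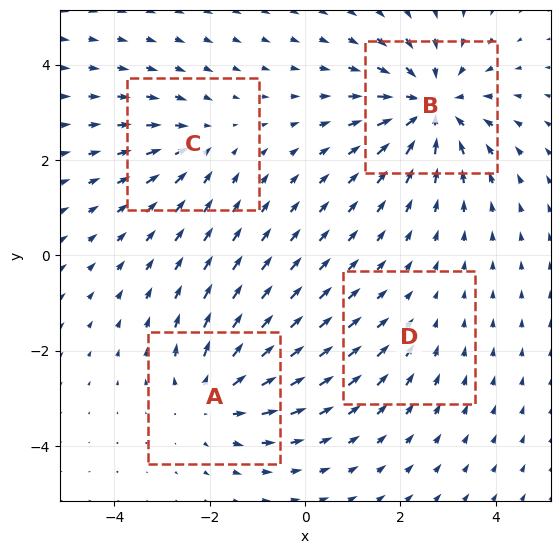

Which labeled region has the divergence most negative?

Divergence at each region's feature centre — A: about +5, B: about -6, C: about -3, D: about -2. Region B is most negative.

B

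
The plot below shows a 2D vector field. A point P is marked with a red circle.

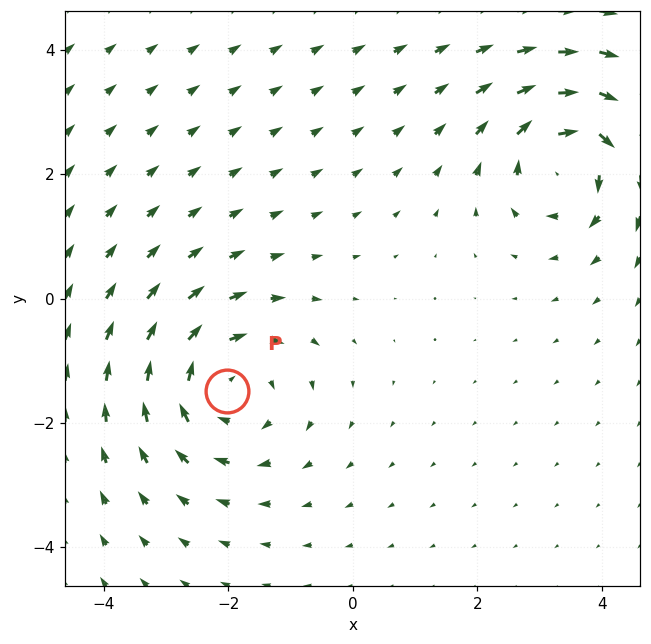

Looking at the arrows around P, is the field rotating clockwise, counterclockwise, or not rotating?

clockwise

Near P at (-2.0, -1.5) the arrows circulate clockwise. The curl (z-component) there is about -3; negative curl means clockwise rotation.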